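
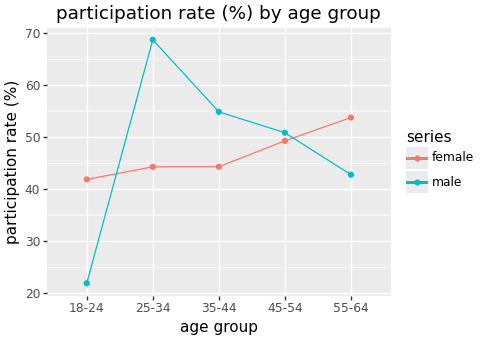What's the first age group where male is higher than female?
25-34

18-24: male ≈ 20 vs female ≈ 40 (not yet); 25-34: male ≈ 70 vs female ≈ 45 (first crossover).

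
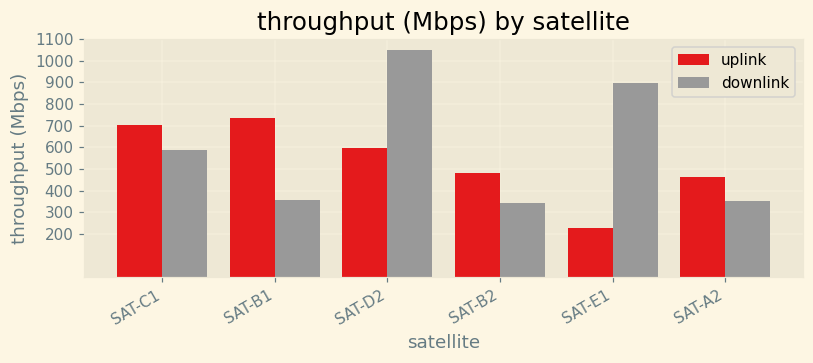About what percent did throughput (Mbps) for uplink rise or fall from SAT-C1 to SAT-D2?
≈ -14.3%

SAT-C1 ≈ 700, SAT-D2 ≈ 600; (600 − 700) / 700 ≈ -14.3%.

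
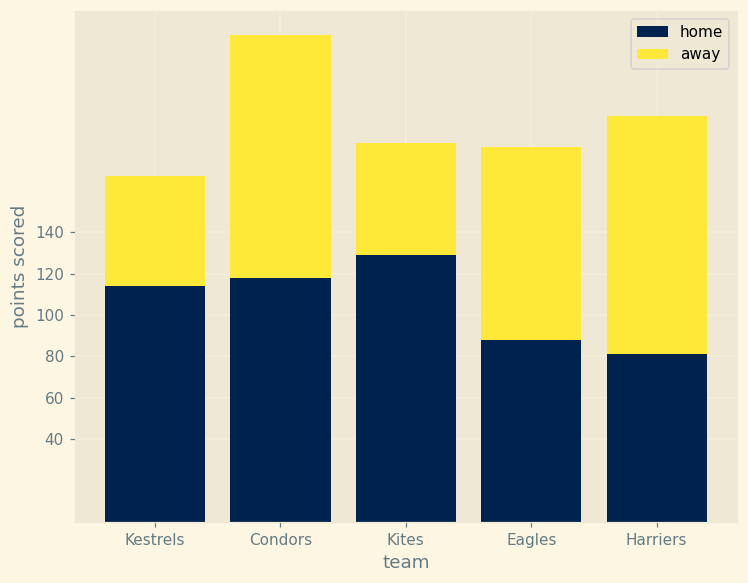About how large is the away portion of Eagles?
≈ 100

away top ≈ 180, bottom ≈ 80; segment ≈ 100.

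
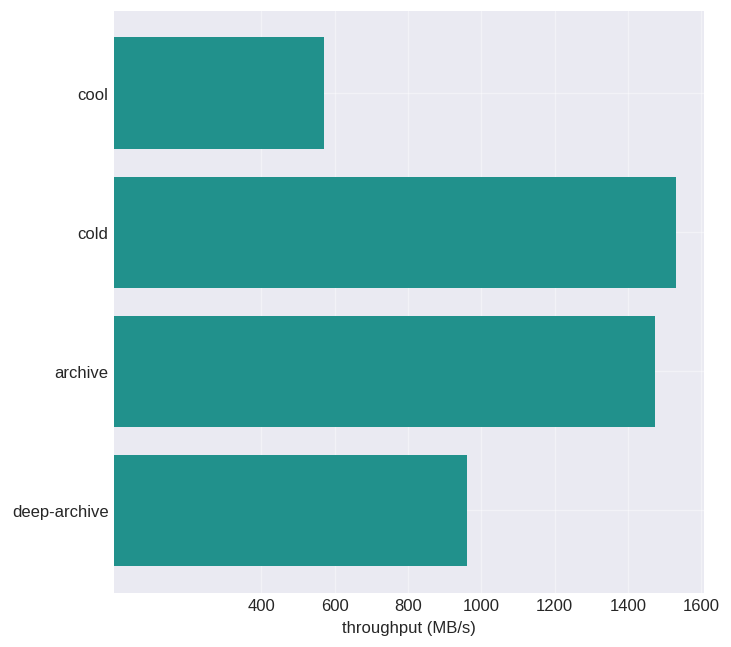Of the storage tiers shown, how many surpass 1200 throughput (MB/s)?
Above 1200: cold, archive.

2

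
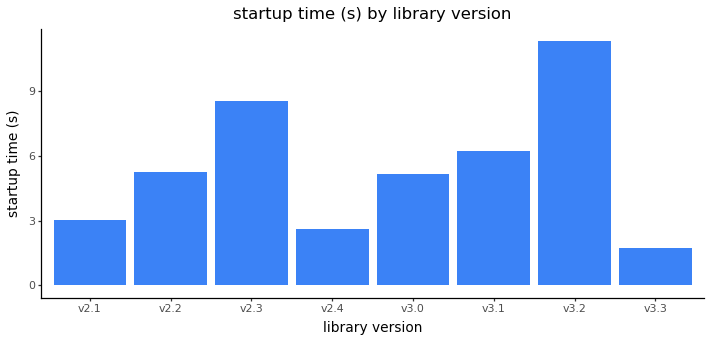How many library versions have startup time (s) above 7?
2

Above 7: v2.3, v3.2.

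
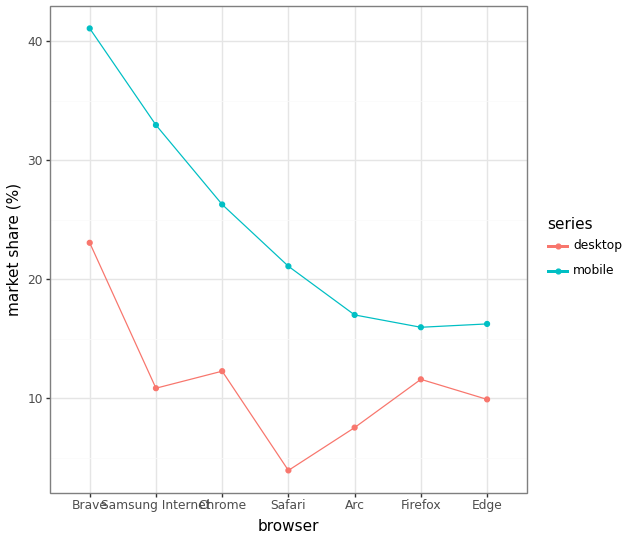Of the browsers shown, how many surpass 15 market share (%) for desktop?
Above 15: Brave.

1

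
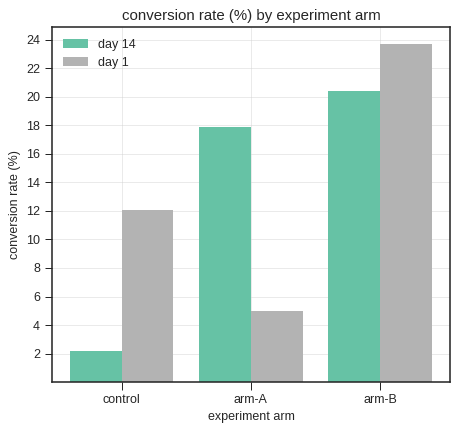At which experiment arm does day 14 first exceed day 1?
arm-A

control: day 14 ≈ 2 vs day 1 ≈ 12 (not yet); arm-A: day 14 ≈ 18 vs day 1 ≈ 4 (first crossover).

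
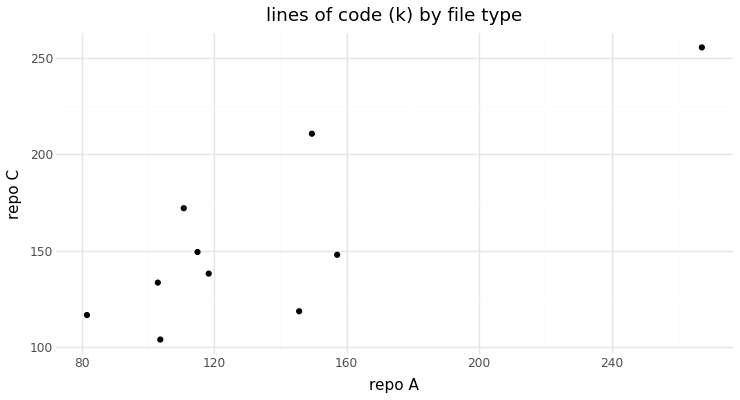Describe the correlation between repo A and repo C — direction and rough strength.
Points are positively correlated; strong (|r| ≈ 0.8).

positive, strong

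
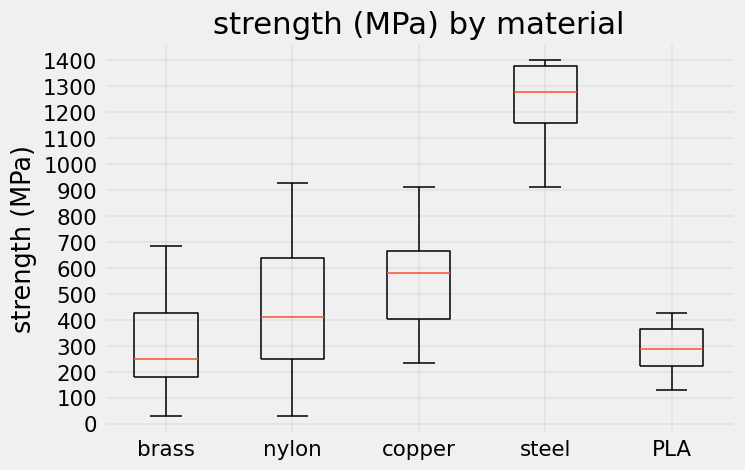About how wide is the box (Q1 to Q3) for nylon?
≈ 400

Q3 ≈ 600, Q1 ≈ 200; IQR ≈ 400.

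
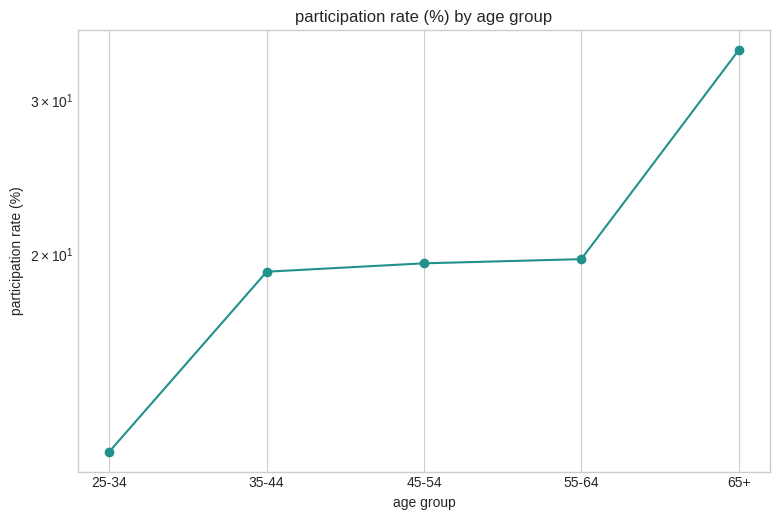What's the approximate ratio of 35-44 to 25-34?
35-44 ≈ 20, 25-34 ≈ 12; 20/12 ≈ 1.67.

≈ 1.67×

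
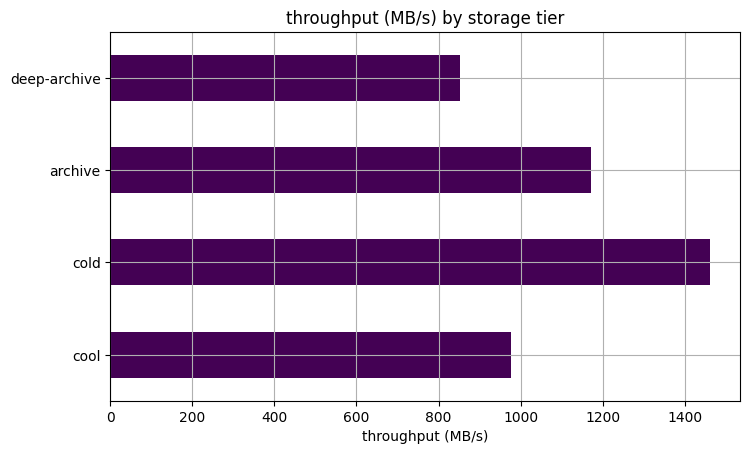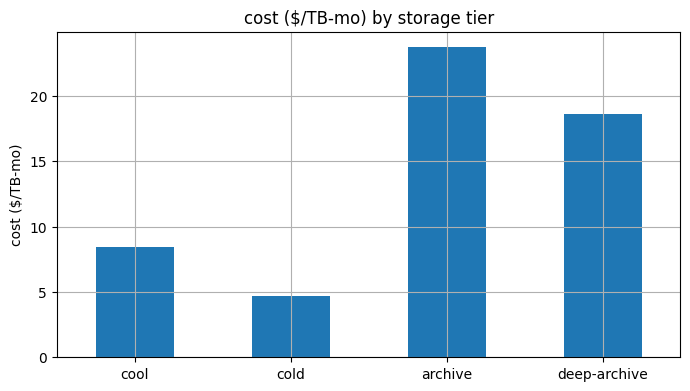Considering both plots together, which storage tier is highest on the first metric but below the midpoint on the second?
Chart 2 median cost ($/TB-mo) ≈ 15; below-median storage tiers: cool, cold. Among those, cold has the highest throughput (MB/s) (≈ 1400).

cold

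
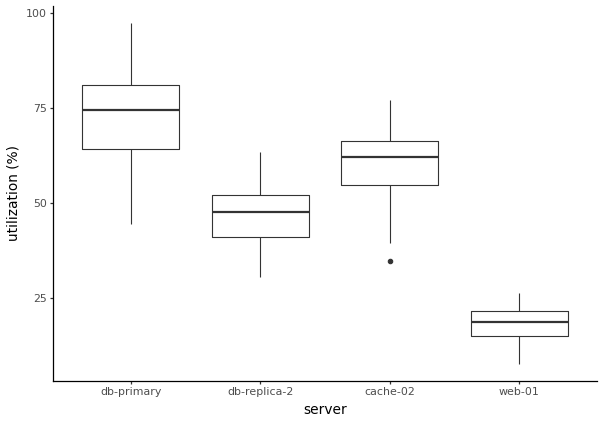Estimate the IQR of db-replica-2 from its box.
Q3 ≈ 50, Q1 ≈ 40; IQR ≈ 10.

≈ 10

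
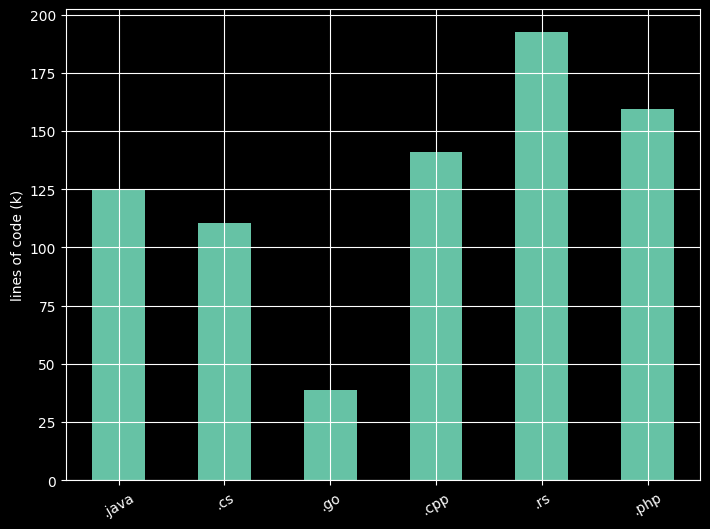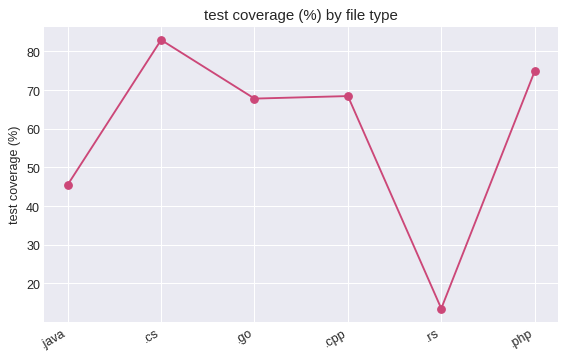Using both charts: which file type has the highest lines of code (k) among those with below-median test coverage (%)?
Chart 2 median test coverage (%) ≈ 70; below-median file types: .java, .go, .rs. Among those, .rs has the highest lines of code (k) (≈ 200).

.rs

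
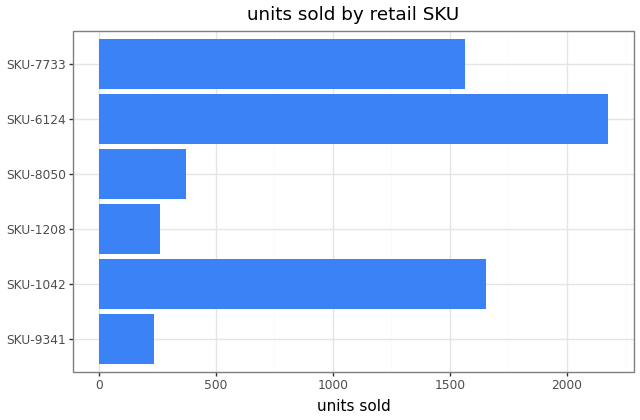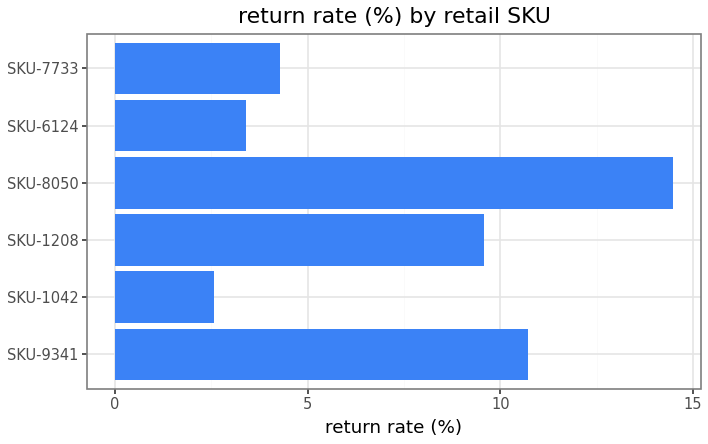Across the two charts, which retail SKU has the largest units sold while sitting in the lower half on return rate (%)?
SKU-6124

Chart 2 median return rate (%) ≈ 6; below-median retail SKUs: SKU-1042, SKU-6124, SKU-7733. Among those, SKU-6124 has the highest units sold (≈ 2200).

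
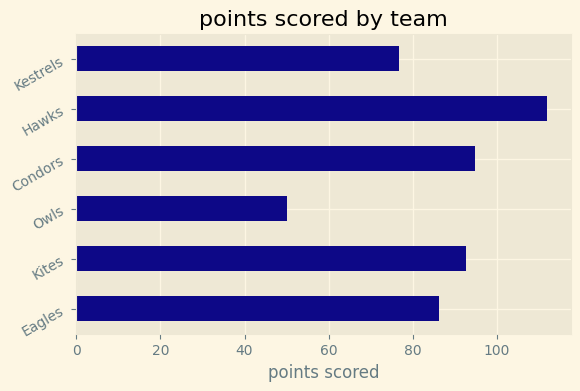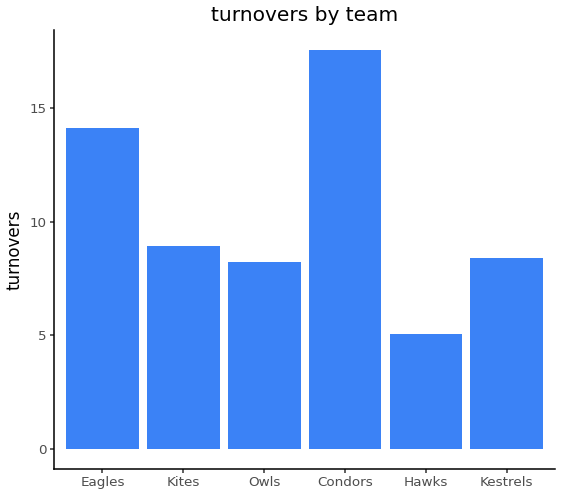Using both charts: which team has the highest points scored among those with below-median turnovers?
Chart 2 median turnovers ≈ 8; below-median teams: Owls, Hawks, Kestrels. Among those, Hawks has the highest points scored (≈ 120).

Hawks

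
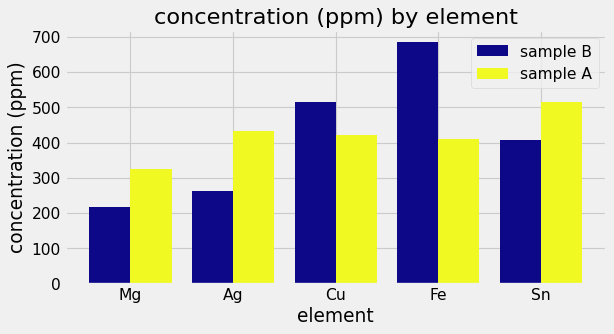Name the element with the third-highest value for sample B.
Sn

Top 4 for sample B: Fe ≈ 700, Cu ≈ 500, Sn ≈ 400, Ag ≈ 300.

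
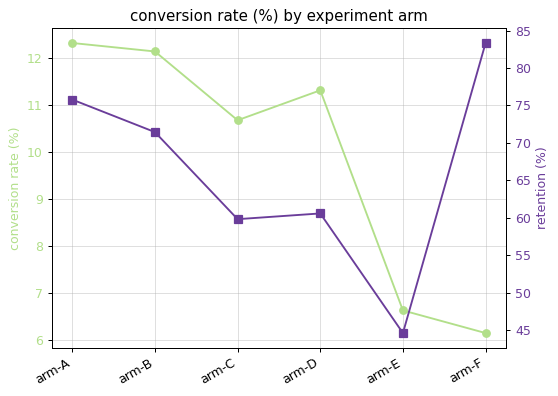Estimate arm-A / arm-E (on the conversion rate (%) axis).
arm-A ≈ 12, arm-E ≈ 7; 12/7 ≈ 1.71.

≈ 1.71×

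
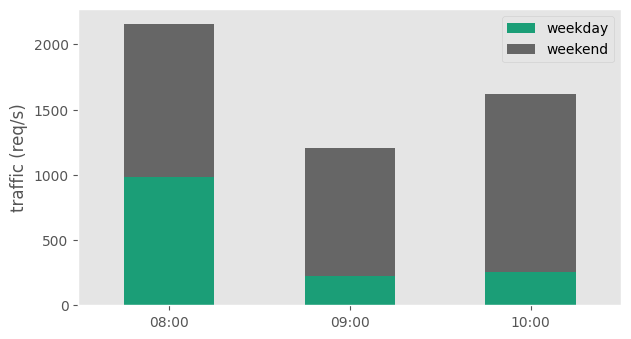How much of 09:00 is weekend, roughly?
≈ 1000

weekend top ≈ 1200, bottom ≈ 200; segment ≈ 1000.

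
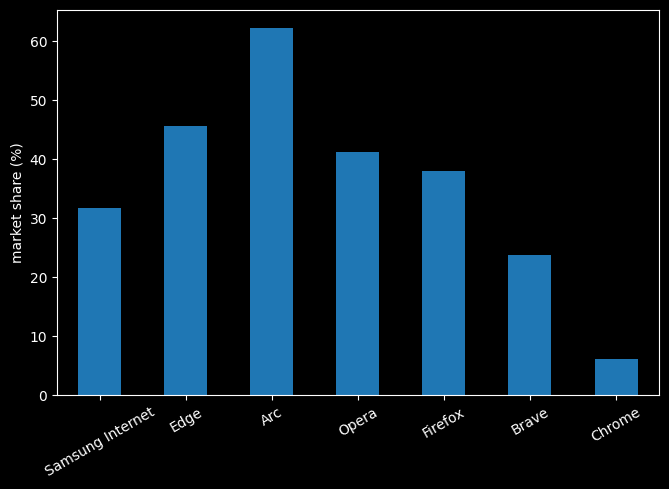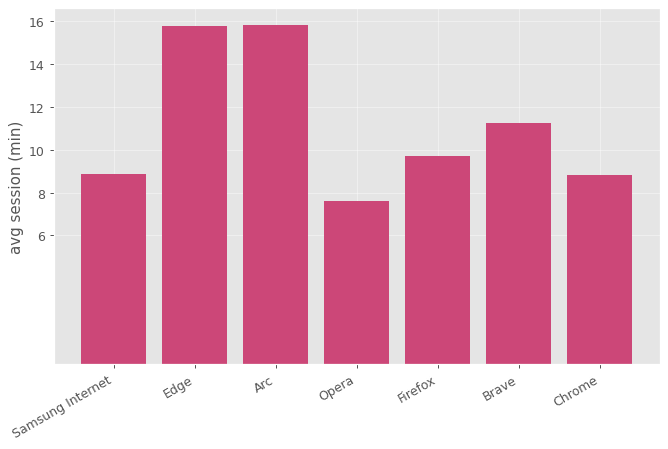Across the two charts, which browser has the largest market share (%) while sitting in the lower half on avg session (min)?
Opera

Chart 2 median avg session (min) ≈ 10; below-median browsers: Samsung Internet, Opera, Chrome. Among those, Opera has the highest market share (%) (≈ 40).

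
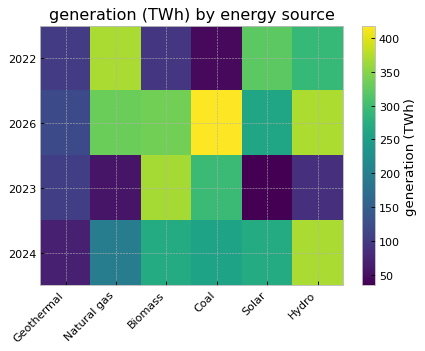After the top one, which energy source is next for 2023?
Coal

Top 3 for 2023: Biomass ≈ 350, Coal ≈ 300, Geothermal ≈ 100.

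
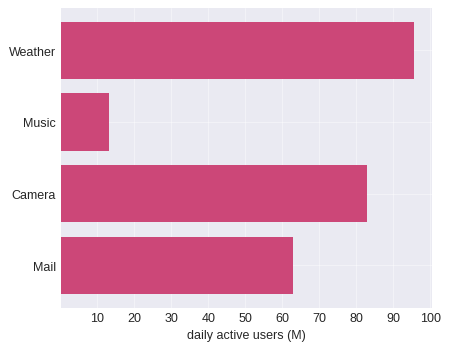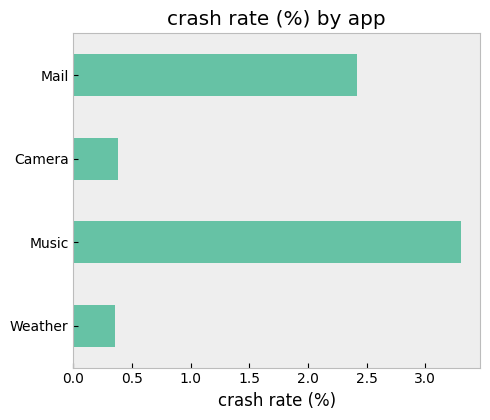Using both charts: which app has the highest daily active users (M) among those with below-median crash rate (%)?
Chart 2 median crash rate (%) ≈ 1.5; below-median apps: Weather, Camera. Among those, Weather has the highest daily active users (M) (≈ 100).

Weather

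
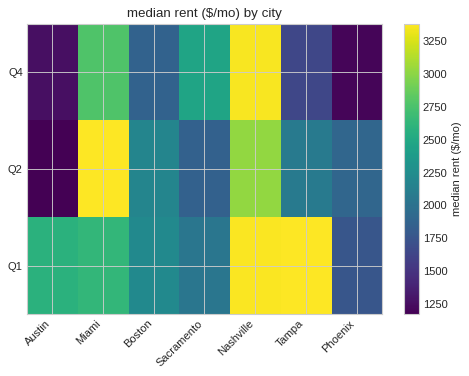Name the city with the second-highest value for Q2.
Nashville

Top 3 for Q2: Miami ≈ 3400, Nashville ≈ 3000, Boston ≈ 2200.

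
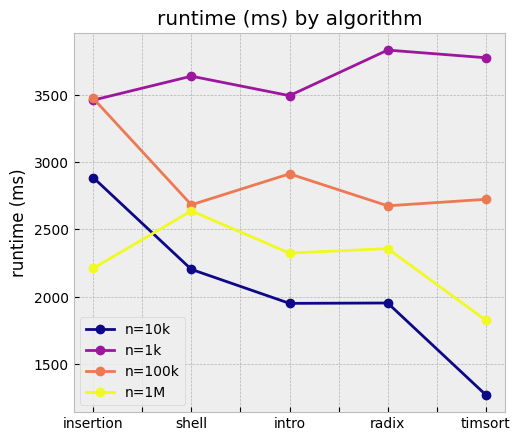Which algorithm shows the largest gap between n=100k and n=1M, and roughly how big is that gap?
insertion, ≈ 1500 ms

insertion: n=100k ≈ 3500, n=1M ≈ 2000 → gap ≈ 1500. Next-largest (timsort) is only ≈ 500.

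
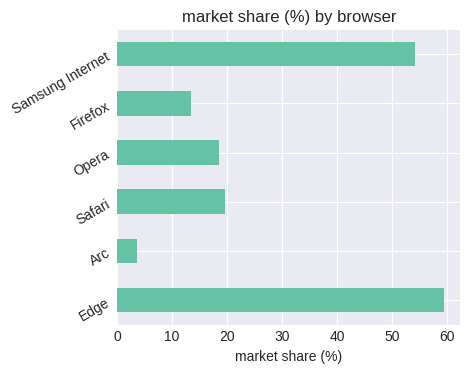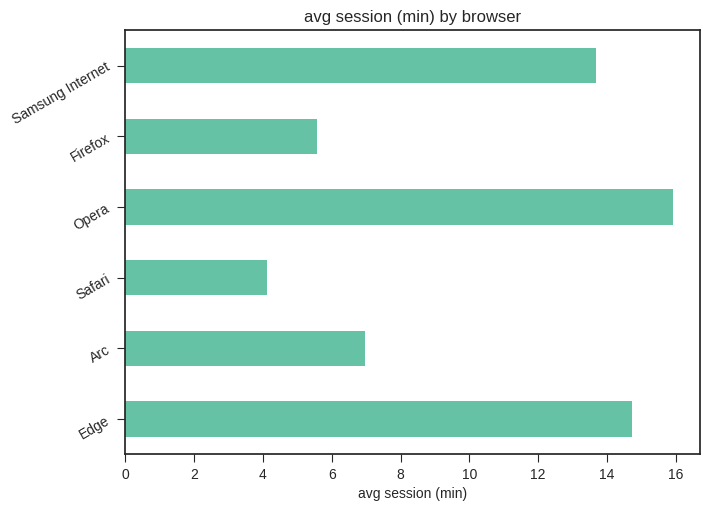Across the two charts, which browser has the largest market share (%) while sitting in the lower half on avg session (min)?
Safari

Chart 2 median avg session (min) ≈ 10; below-median browsers: Arc, Safari, Firefox. Among those, Safari has the highest market share (%) (≈ 20).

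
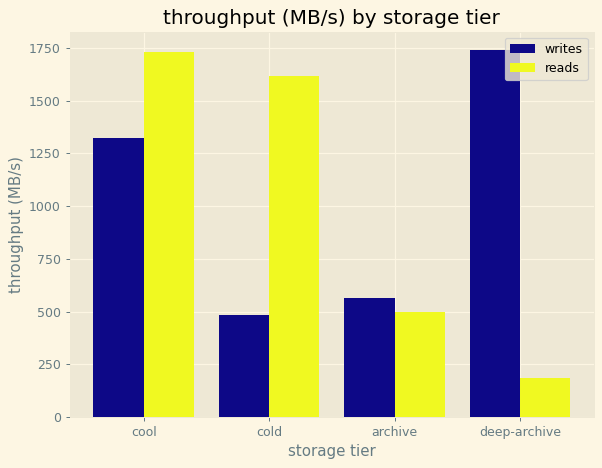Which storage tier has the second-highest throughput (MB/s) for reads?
Top 3 for reads: cool ≈ 1800, cold ≈ 1600, archive ≈ 600.

cold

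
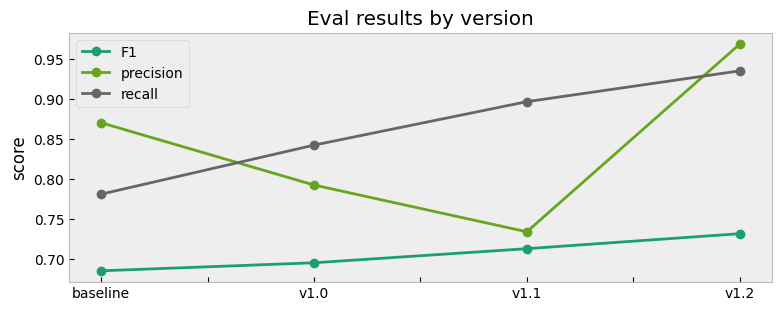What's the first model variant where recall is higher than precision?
v1.0

baseline: recall ≈ 0.80 vs precision ≈ 0.85 (not yet); v1.0: recall ≈ 0.85 vs precision ≈ 0.80 (first crossover).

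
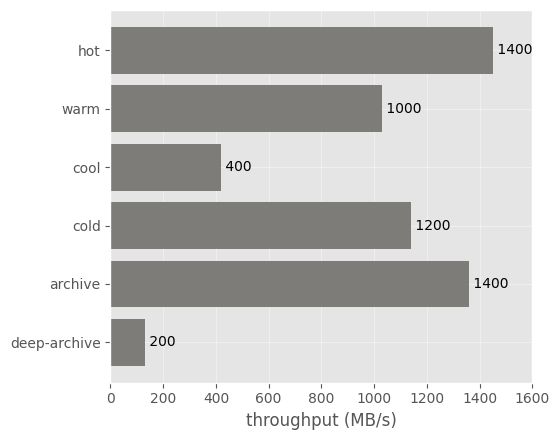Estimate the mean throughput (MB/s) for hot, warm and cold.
(1400 + 1000 + 1200) / 3 ≈ 1200.

≈ 1200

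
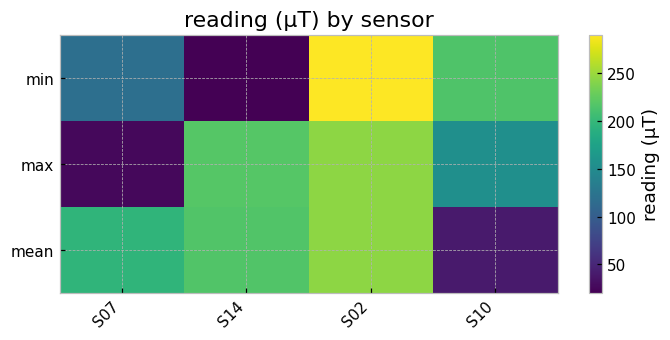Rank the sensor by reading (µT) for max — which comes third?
Top 4 for max: S02 ≈ 250, S14 ≈ 225, S10 ≈ 150, S07 ≈ 25.

S10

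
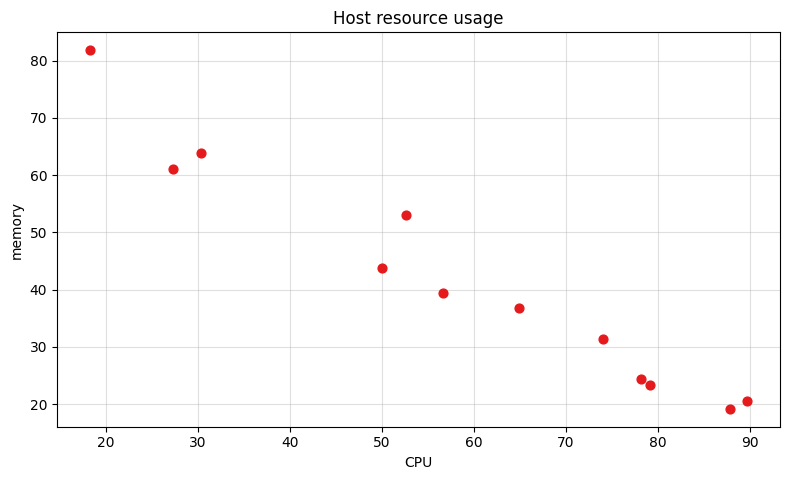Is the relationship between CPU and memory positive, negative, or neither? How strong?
negative, strong

Points are negatively correlated; strong (|r| ≈ 1.0).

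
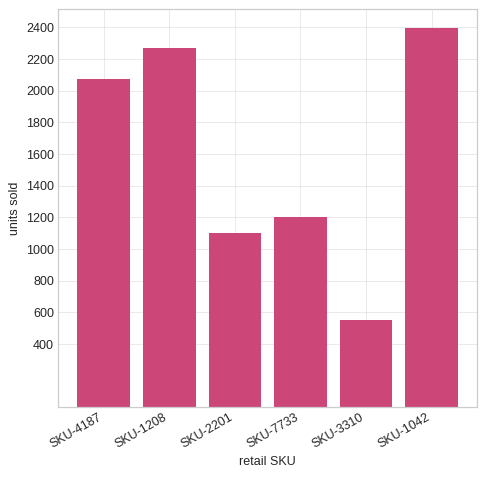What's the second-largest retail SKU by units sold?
SKU-1208

Top 3: SKU-1042 ≈ 2400, SKU-1208 ≈ 2200, SKU-4187 ≈ 2000.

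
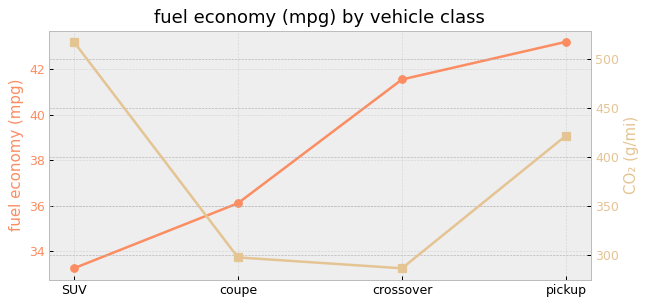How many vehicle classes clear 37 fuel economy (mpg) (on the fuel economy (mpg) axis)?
2

Above 37: crossover, pickup.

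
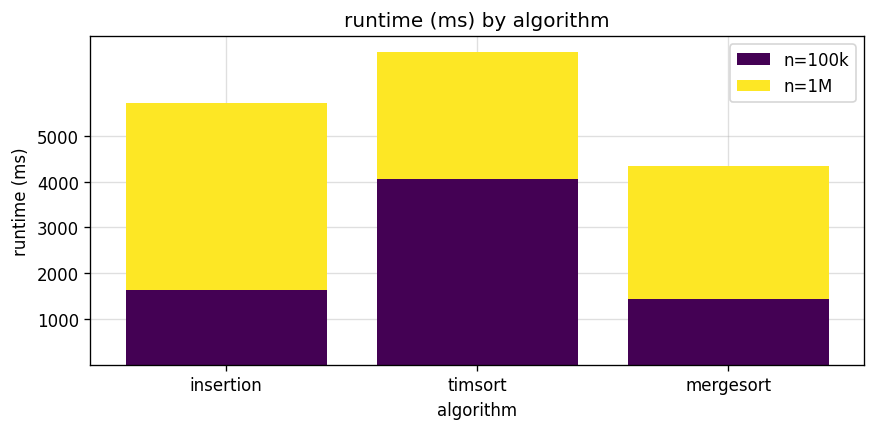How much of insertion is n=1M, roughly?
n=1M top ≈ 6000, bottom ≈ 2000; segment ≈ 4000.

≈ 4000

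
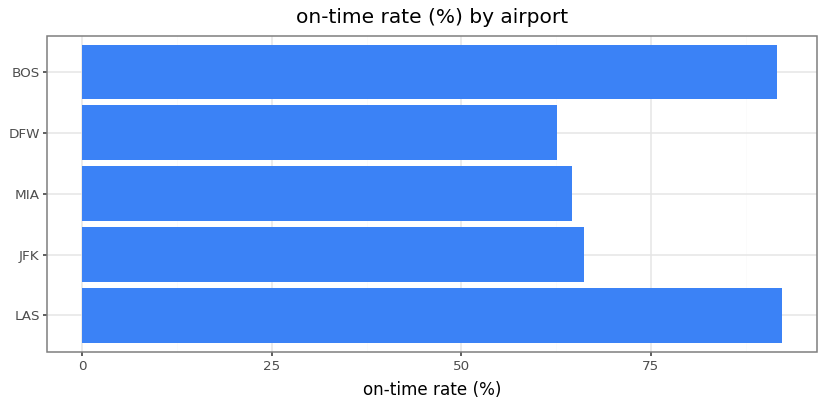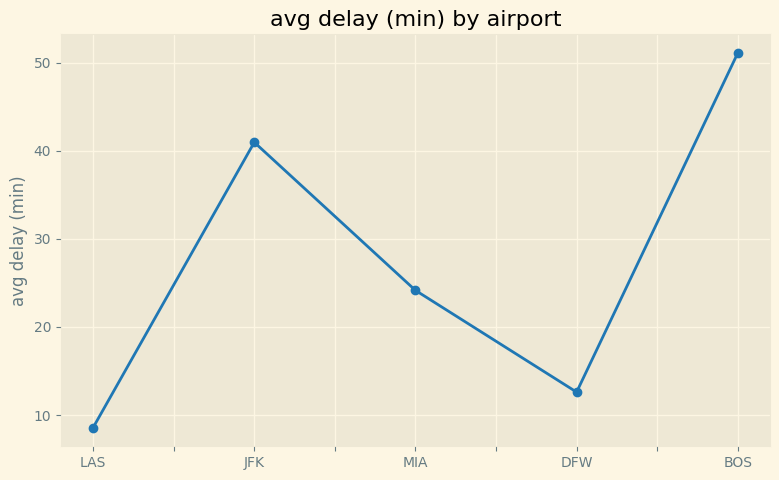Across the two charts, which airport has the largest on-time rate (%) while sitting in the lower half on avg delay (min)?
Chart 2 median avg delay (min) ≈ 25; below-median airports: LAS, DFW. Among those, LAS has the highest on-time rate (%) (≈ 90).

LAS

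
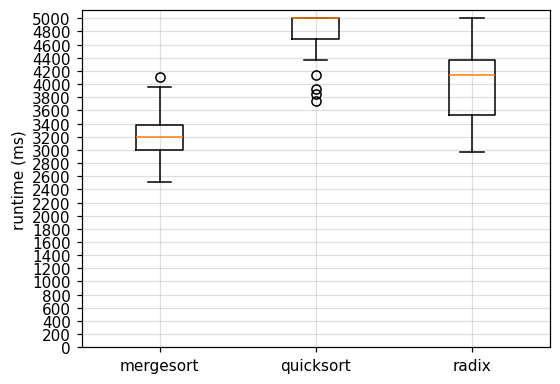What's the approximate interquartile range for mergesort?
Q3 ≈ 3400, Q1 ≈ 3000; IQR ≈ 400.

≈ 400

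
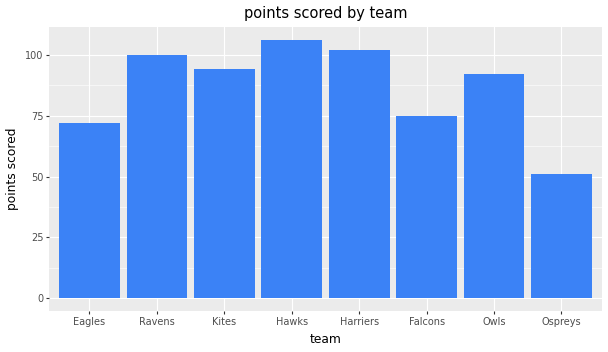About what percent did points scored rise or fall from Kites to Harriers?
Kites ≈ 90, Harriers ≈ 100; (100 − 90) / 90 ≈ +11.1%.

≈ +11.1%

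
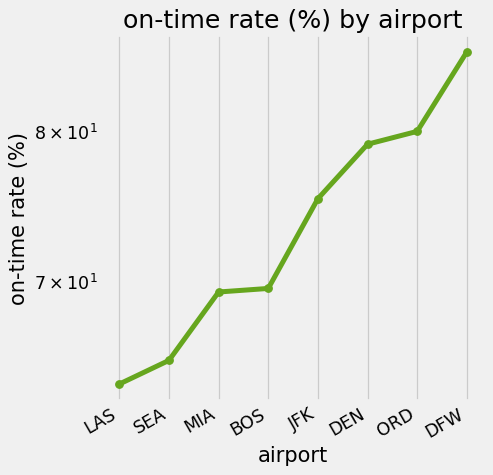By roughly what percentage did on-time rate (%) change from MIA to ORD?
≈ +14.3%

MIA ≈ 70, ORD ≈ 80; (80 − 70) / 70 ≈ +14.3%.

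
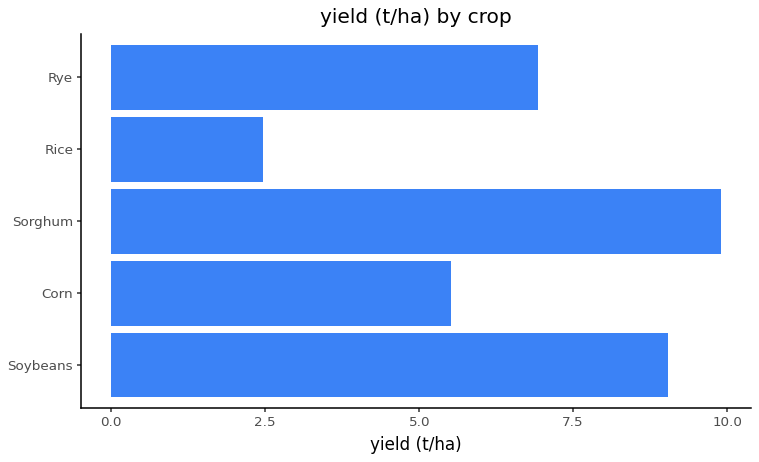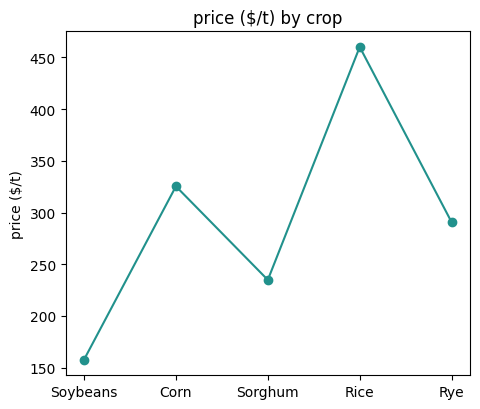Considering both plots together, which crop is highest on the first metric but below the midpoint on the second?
Sorghum

Chart 2 median price ($/t) ≈ 300; below-median crops: Soybeans, Sorghum. Among those, Sorghum has the highest yield (t/ha) (≈ 10).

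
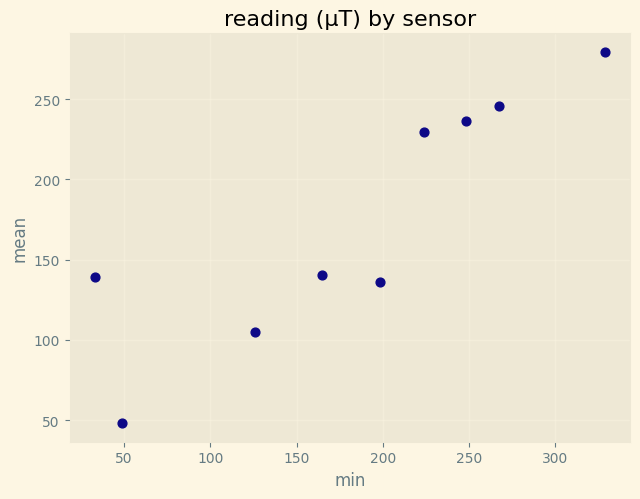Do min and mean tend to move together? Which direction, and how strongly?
Points are positively correlated; strong (|r| ≈ 0.9).

positive, strong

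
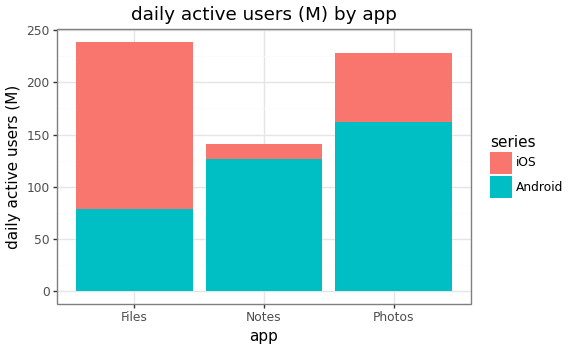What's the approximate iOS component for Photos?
iOS top ≈ 220, bottom ≈ 160; segment ≈ 60.

≈ 60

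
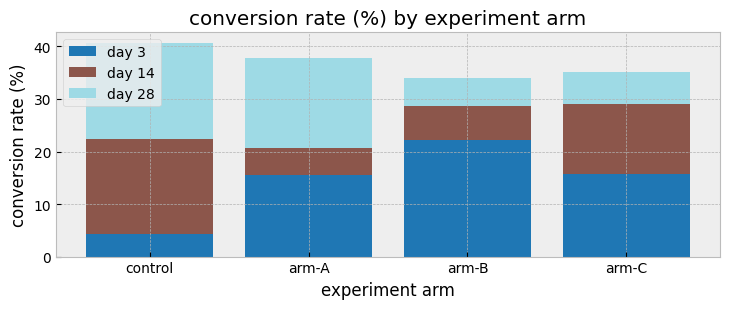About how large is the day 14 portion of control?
≈ 15

day 14 top ≈ 20, bottom ≈ 5; segment ≈ 15.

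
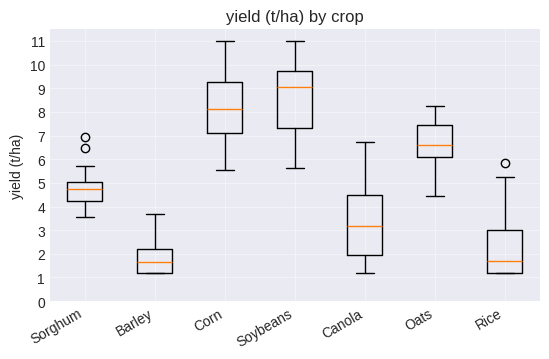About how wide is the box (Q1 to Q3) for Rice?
Q3 ≈ 3, Q1 ≈ 1; IQR ≈ 2.

≈ 2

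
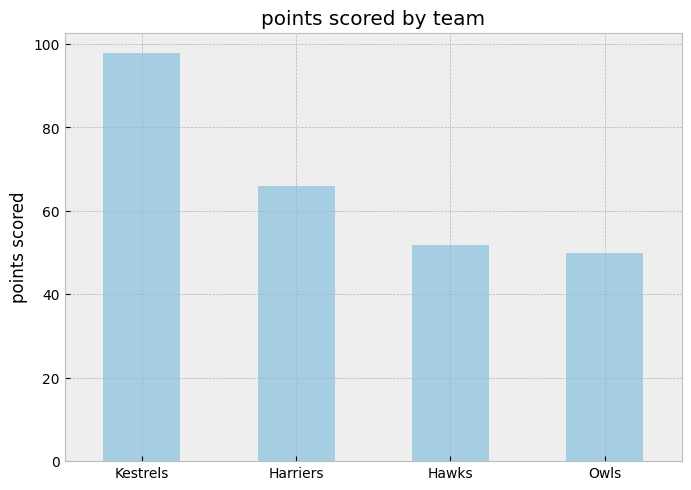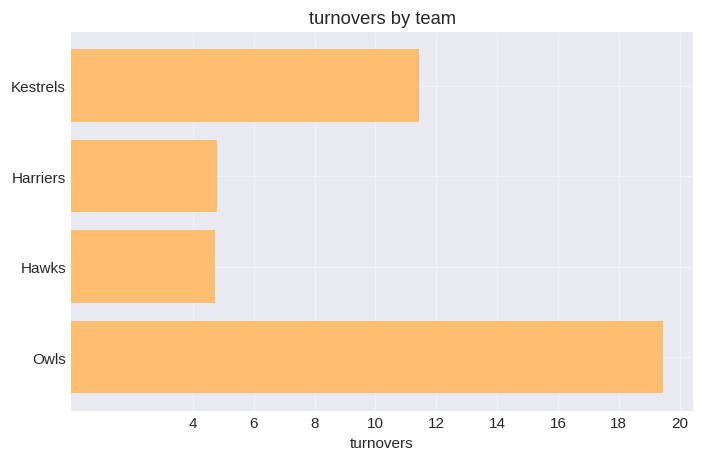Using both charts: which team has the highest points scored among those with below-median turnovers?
Chart 2 median turnovers ≈ 8; below-median teams: Harriers, Hawks. Among those, Harriers has the highest points scored (≈ 70).

Harriers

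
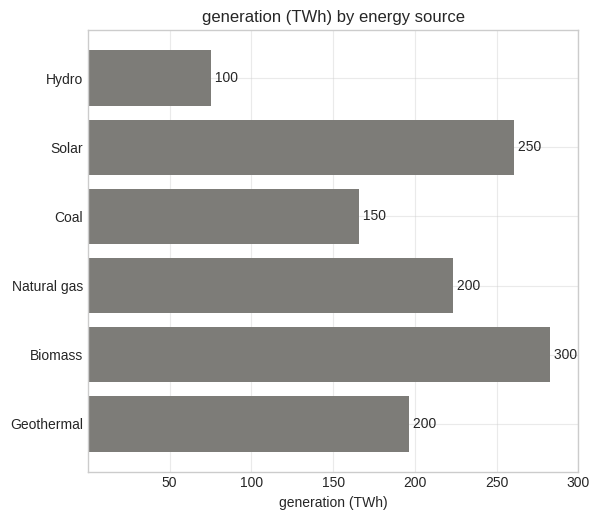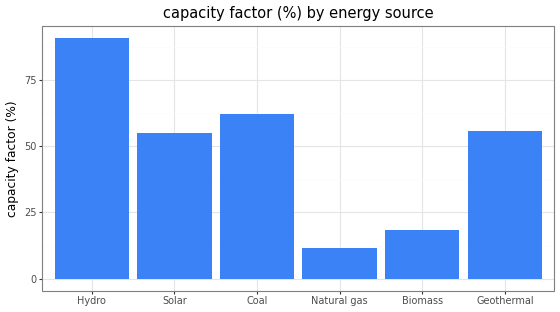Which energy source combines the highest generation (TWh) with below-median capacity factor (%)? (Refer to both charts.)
Biomass

Chart 2 median capacity factor (%) ≈ 60; below-median energy sources: Solar, Natural gas, Biomass. Among those, Biomass has the highest generation (TWh) (≈ 300).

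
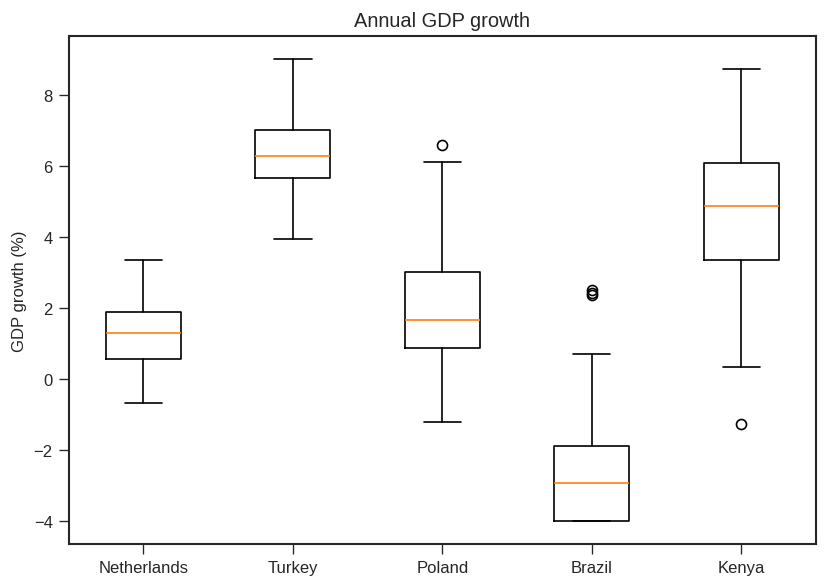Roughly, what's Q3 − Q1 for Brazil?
≈ 2

Q3 ≈ -2, Q1 ≈ -4; IQR ≈ 2.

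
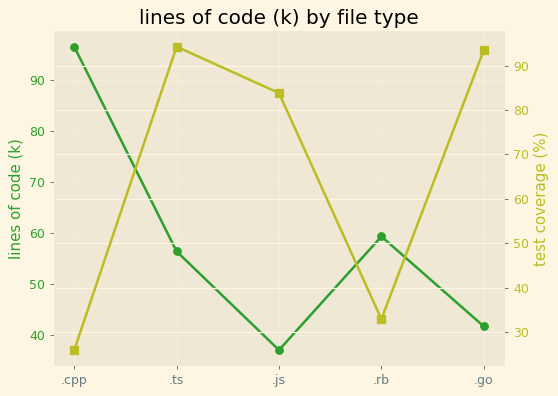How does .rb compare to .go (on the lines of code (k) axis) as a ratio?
.rb ≈ 60, .go ≈ 40; 60/40 ≈ 1.5.

≈ 1.5×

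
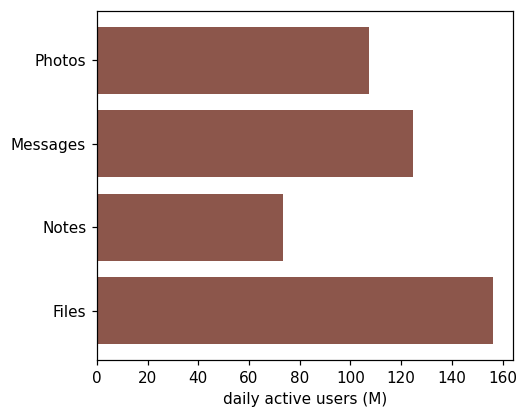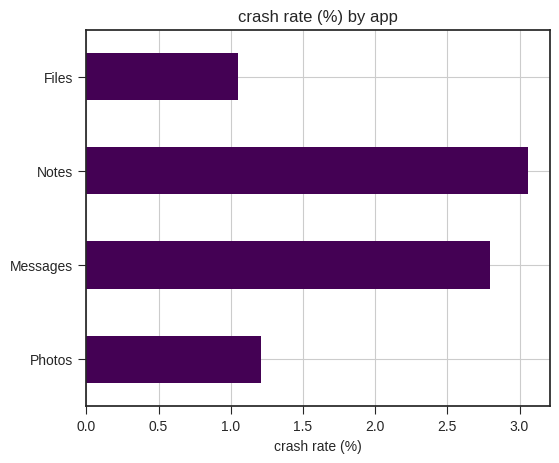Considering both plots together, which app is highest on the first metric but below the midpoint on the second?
Chart 2 median crash rate (%) ≈ 2; below-median apps: Photos, Files. Among those, Files has the highest daily active users (M) (≈ 160).

Files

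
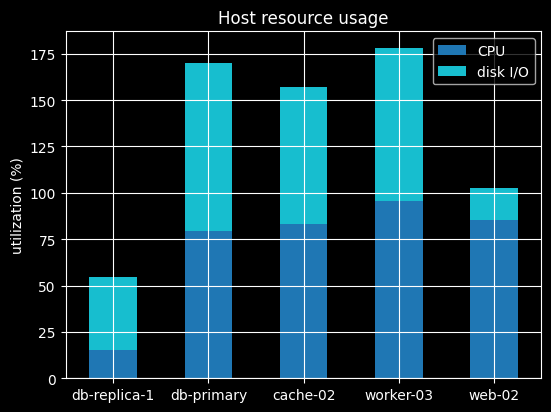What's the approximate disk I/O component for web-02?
≈ 20

disk I/O top ≈ 100, bottom ≈ 80; segment ≈ 20.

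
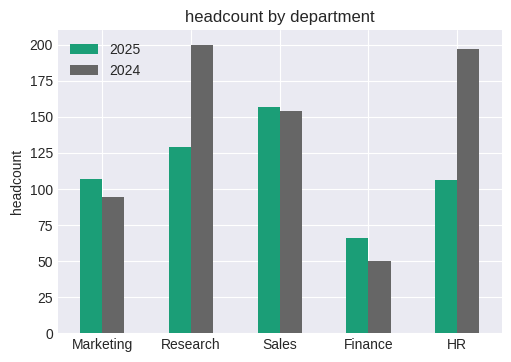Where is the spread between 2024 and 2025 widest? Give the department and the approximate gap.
HR: 2024 ≈ 200, 2025 ≈ 100 → gap ≈ 100. Next-largest (Research) is only ≈ 80.

HR, ≈ 100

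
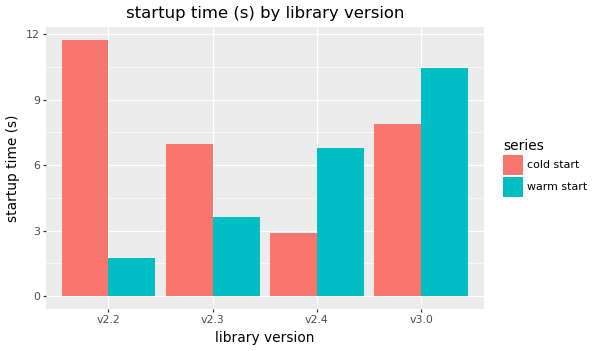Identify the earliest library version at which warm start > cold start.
v2.4

v2.3: warm start ≈ 4 vs cold start ≈ 7 (not yet); v2.4: warm start ≈ 7 vs cold start ≈ 3 (first crossover).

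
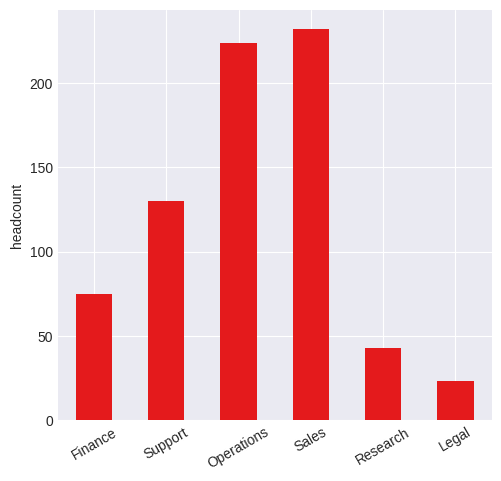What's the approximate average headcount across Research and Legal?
(40 + 20) / 2 ≈ 30.

≈ 30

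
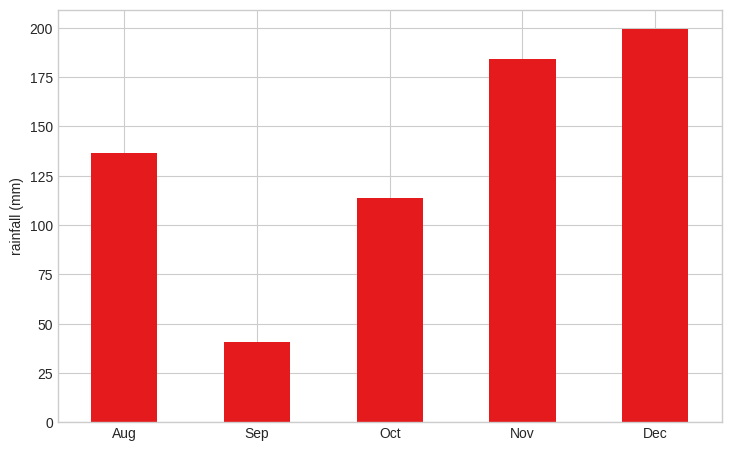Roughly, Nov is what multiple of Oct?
Nov ≈ 180, Oct ≈ 120; 180/120 ≈ 1.5.

≈ 1.5×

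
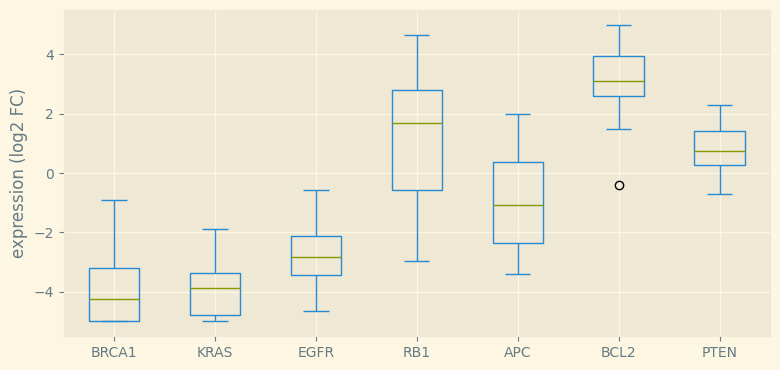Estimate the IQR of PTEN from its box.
≈ 1

Q3 ≈ 1, Q1 ≈ 0; IQR ≈ 1.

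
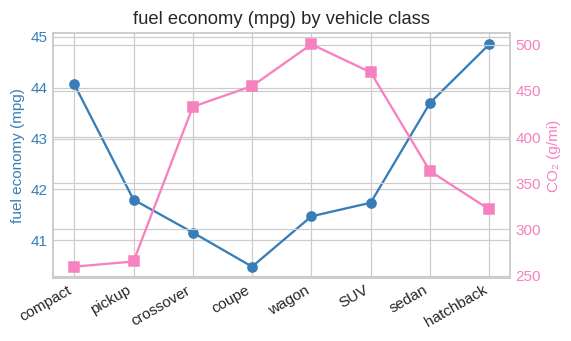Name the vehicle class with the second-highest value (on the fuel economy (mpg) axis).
Top 3 (on the fuel economy (mpg) axis): hatchback ≈ 45.0, compact ≈ 44.0, sedan ≈ 43.5.

compact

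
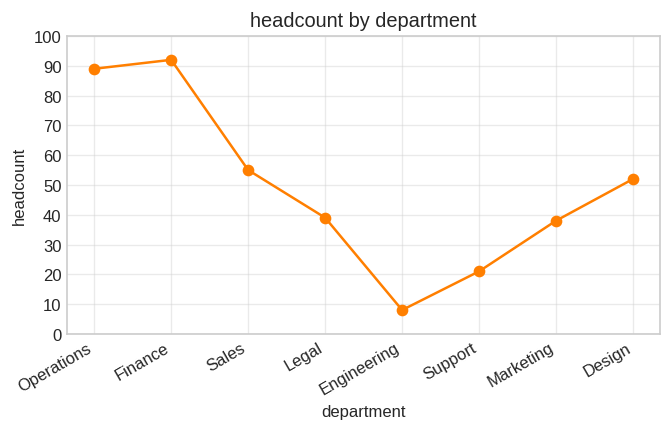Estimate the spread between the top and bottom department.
≈ 80

Max Finance ≈ 90, min Engineering ≈ 10; range ≈ 80.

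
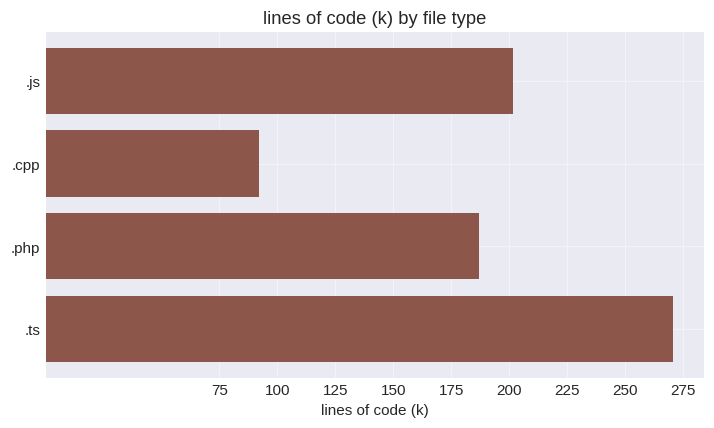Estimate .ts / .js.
≈ 1.38×

.ts ≈ 275, .js ≈ 200; 275/200 ≈ 1.38.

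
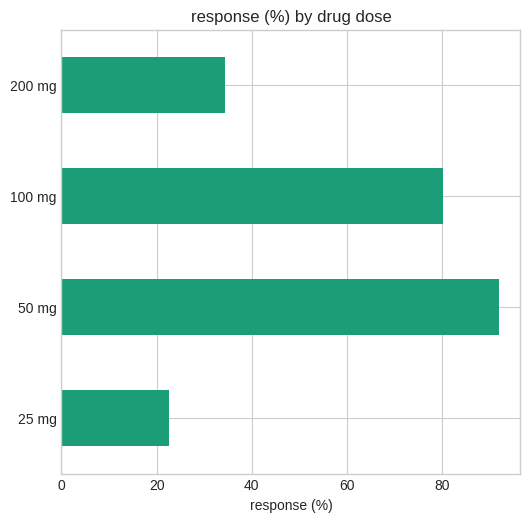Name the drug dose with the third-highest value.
200 mg

Top 4: 50 mg ≈ 90, 100 mg ≈ 80, 200 mg ≈ 30, 25 mg ≈ 20.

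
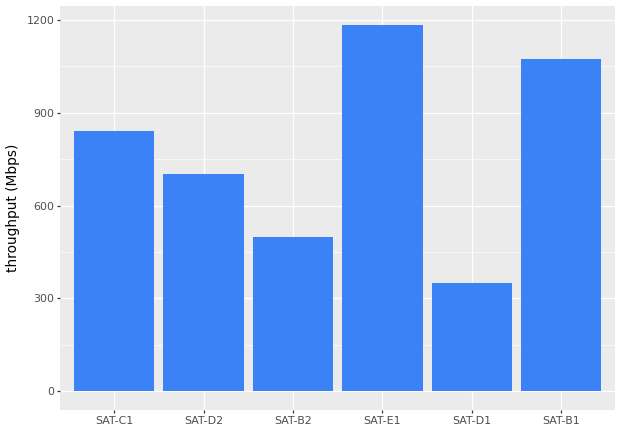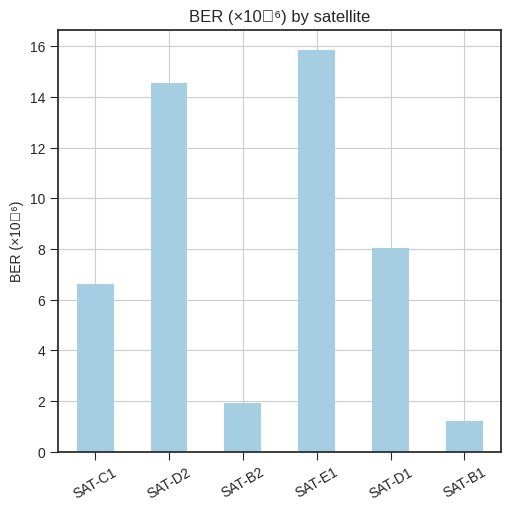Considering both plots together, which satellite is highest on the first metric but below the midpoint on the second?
SAT-B1

Chart 2 median BER (×10⁻⁶) ≈ 8; below-median satellites: SAT-C1, SAT-B2, SAT-B1. Among those, SAT-B1 has the highest throughput (Mbps) (≈ 1000).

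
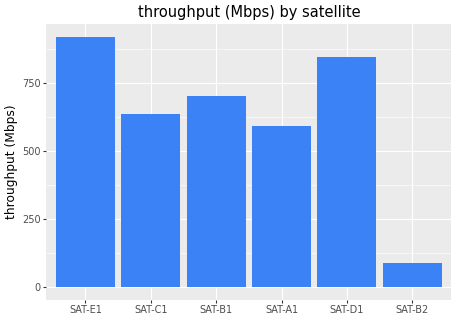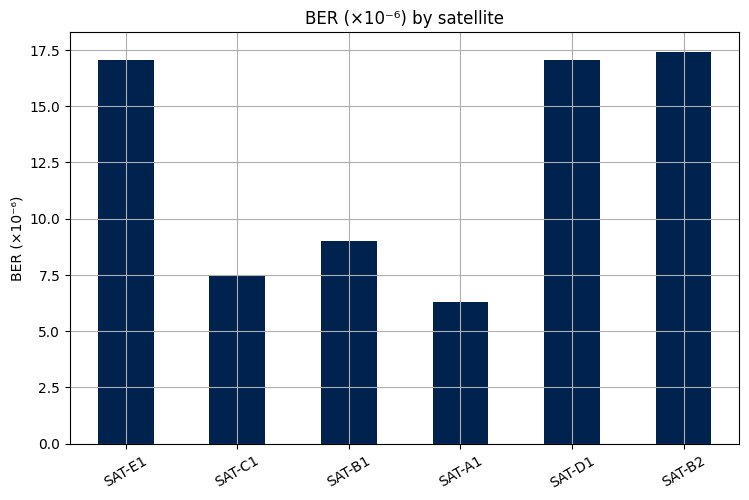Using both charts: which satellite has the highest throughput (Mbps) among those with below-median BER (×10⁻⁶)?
SAT-B1

Chart 2 median BER (×10⁻⁶) ≈ 14; below-median satellites: SAT-C1, SAT-B1, SAT-A1. Among those, SAT-B1 has the highest throughput (Mbps) (≈ 700).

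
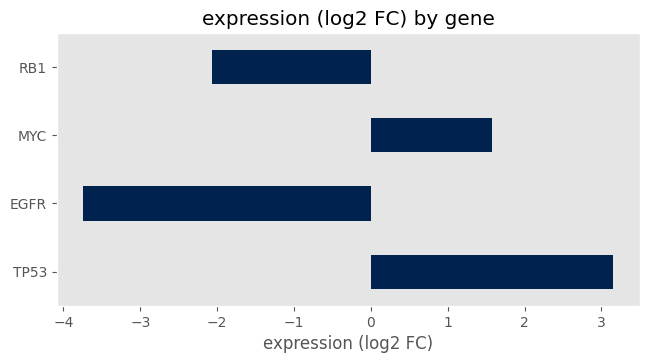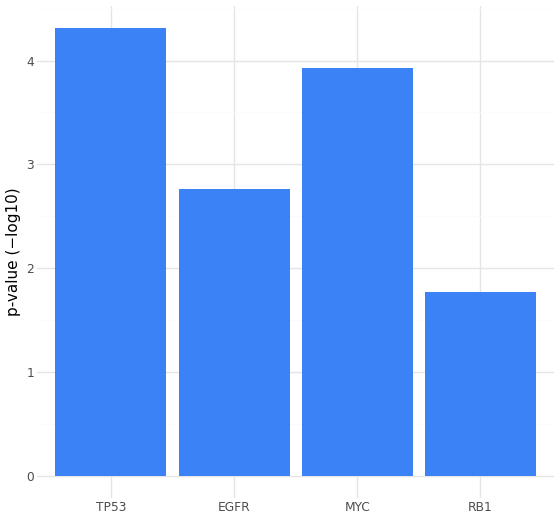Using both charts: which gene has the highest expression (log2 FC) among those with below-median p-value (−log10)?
Chart 2 median p-value (−log10) ≈ 3.5; below-median genes: EGFR, RB1. Among those, RB1 has the highest expression (log2 FC) (≈ -2).

RB1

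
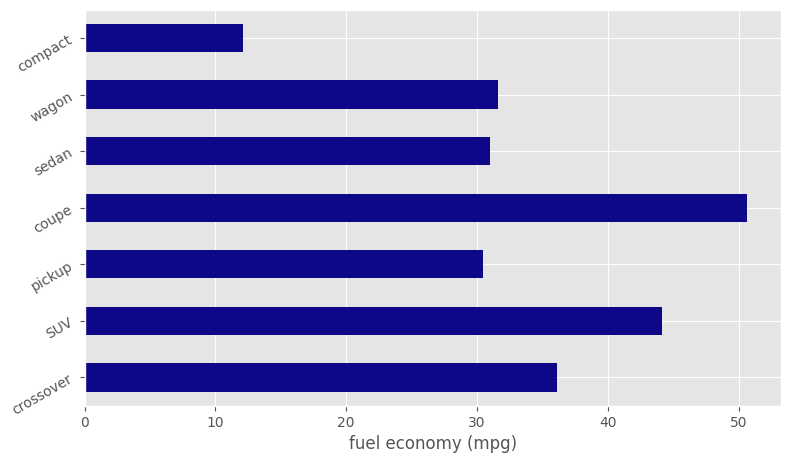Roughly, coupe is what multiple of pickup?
≈ 1.67×

coupe ≈ 50, pickup ≈ 30; 50/30 ≈ 1.67.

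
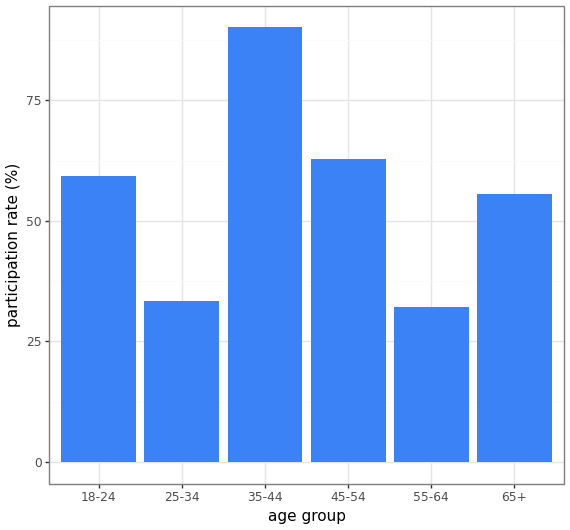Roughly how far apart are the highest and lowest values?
Max 35-44 ≈ 90, min 55-64 ≈ 30; range ≈ 60.

≈ 60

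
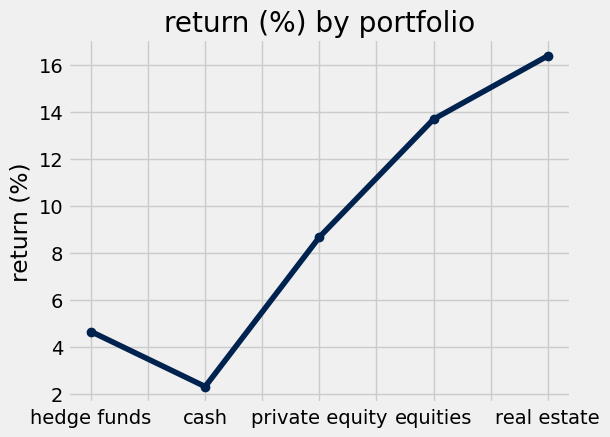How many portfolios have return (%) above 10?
2

Above 10: equities, real estate.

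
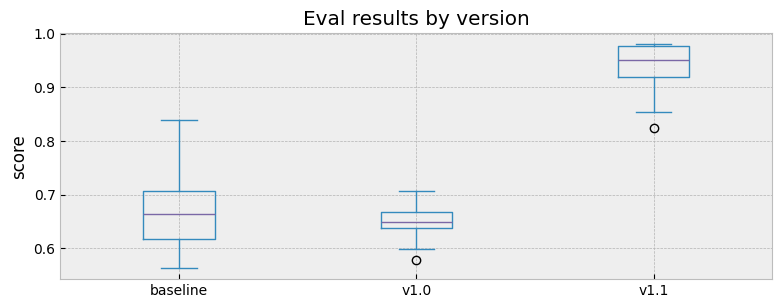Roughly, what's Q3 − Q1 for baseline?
Q3 ≈ 0.70, Q1 ≈ 0.60; IQR ≈ 0.10.

≈ 0.10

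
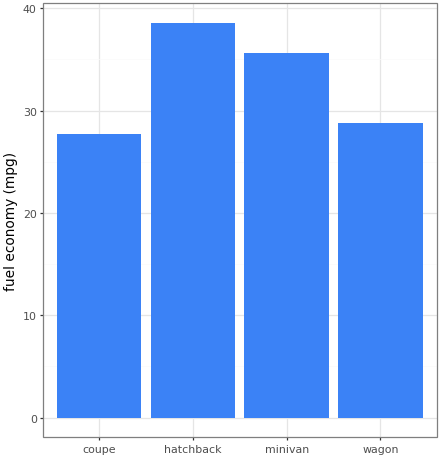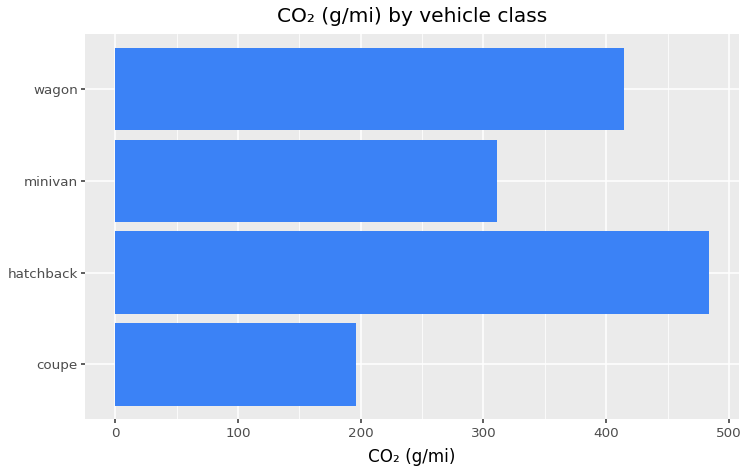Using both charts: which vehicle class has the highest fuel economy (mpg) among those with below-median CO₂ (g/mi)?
minivan

Chart 2 median CO₂ (g/mi) ≈ 350; below-median vehicle classes: coupe, minivan. Among those, minivan has the highest fuel economy (mpg) (≈ 35).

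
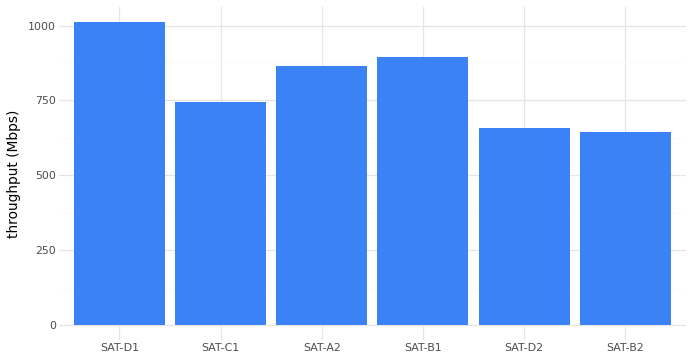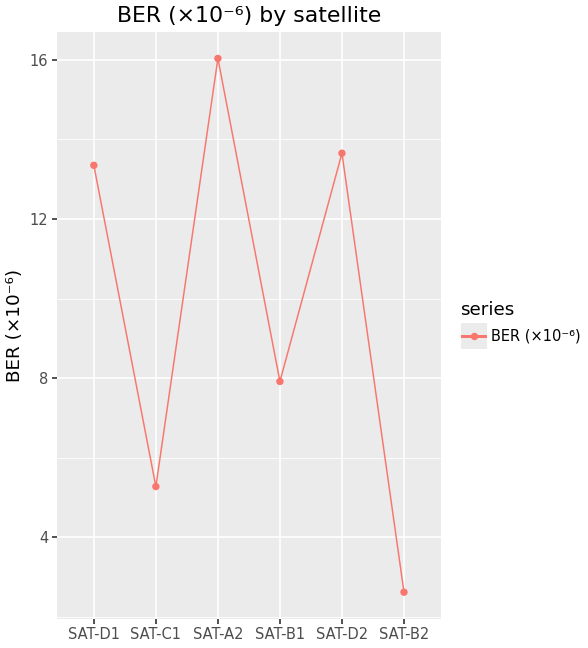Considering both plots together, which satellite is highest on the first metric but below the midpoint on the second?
Chart 2 median BER (×10⁻⁶) ≈ 10; below-median satellites: SAT-C1, SAT-B1, SAT-B2. Among those, SAT-B1 has the highest throughput (Mbps) (≈ 900).

SAT-B1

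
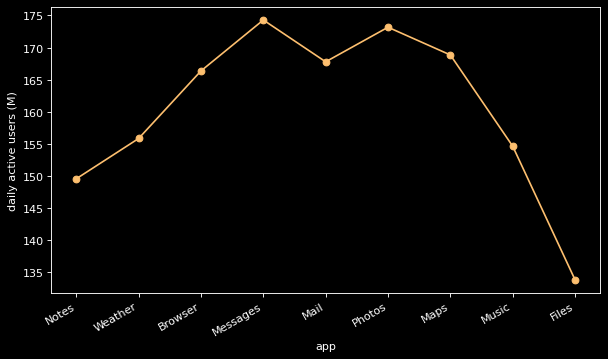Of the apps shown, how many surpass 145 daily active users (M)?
Above 145: Notes, Weather, Browser, Messages, Mail, Photos, Maps, Music.

8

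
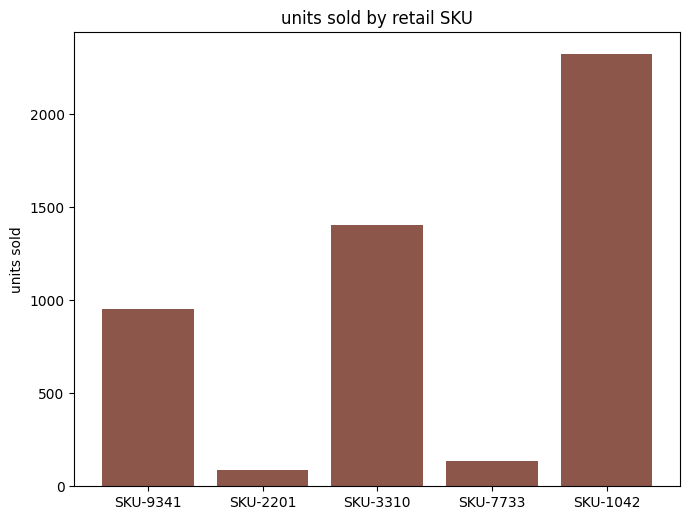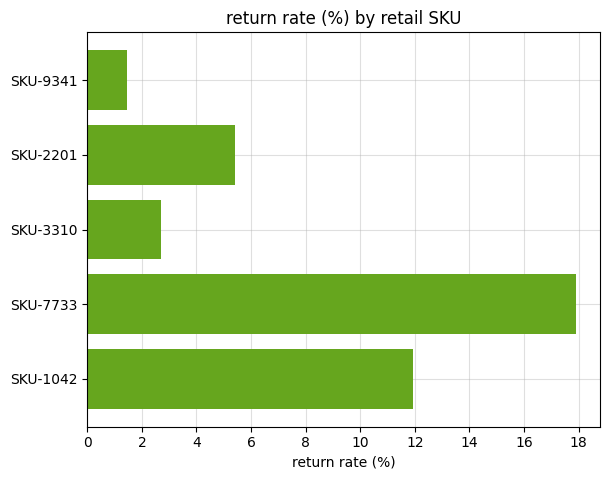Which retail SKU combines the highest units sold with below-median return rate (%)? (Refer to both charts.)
SKU-3310

Chart 2 median return rate (%) ≈ 6; below-median retail SKUs: SKU-9341, SKU-3310. Among those, SKU-3310 has the highest units sold (≈ 1500).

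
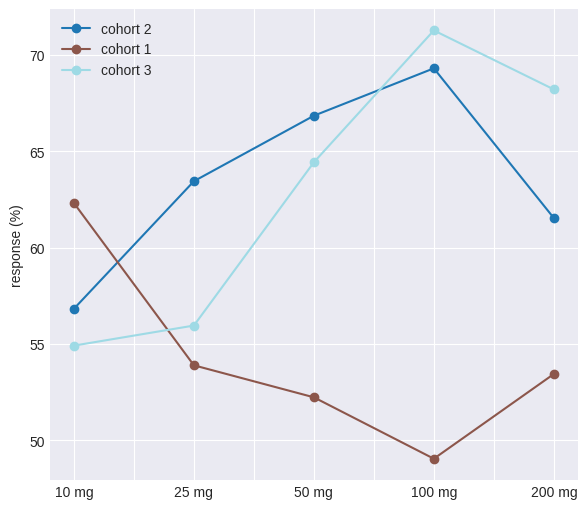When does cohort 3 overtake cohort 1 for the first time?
10 mg: cohort 3 ≈ 54 vs cohort 1 ≈ 62 (not yet); 25 mg: cohort 3 ≈ 56 vs cohort 1 ≈ 54 (first crossover).

25 mg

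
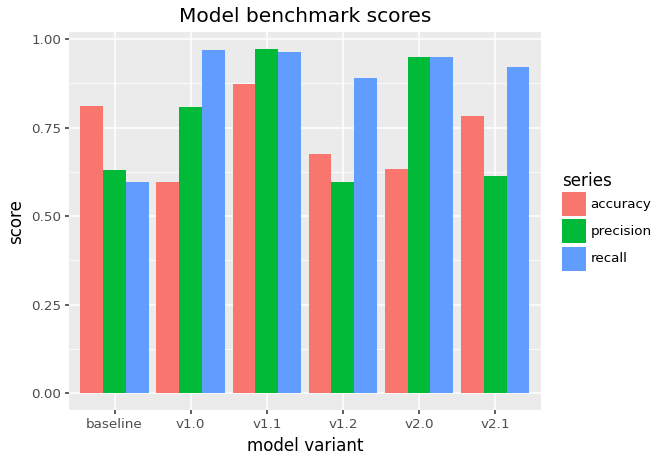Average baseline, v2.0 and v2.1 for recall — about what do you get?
(0.6 + 0.9 + 0.9) / 3 ≈ 0.8.

≈ 0.8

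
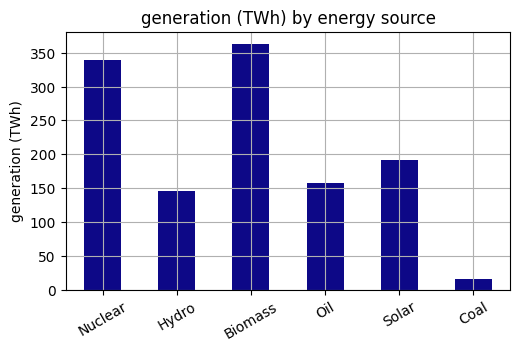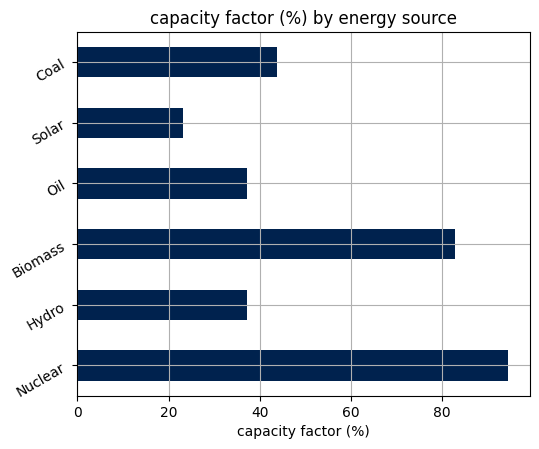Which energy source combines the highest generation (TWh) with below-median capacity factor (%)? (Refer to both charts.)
Solar

Chart 2 median capacity factor (%) ≈ 40; below-median energy sources: Hydro, Oil, Solar. Among those, Solar has the highest generation (TWh) (≈ 200).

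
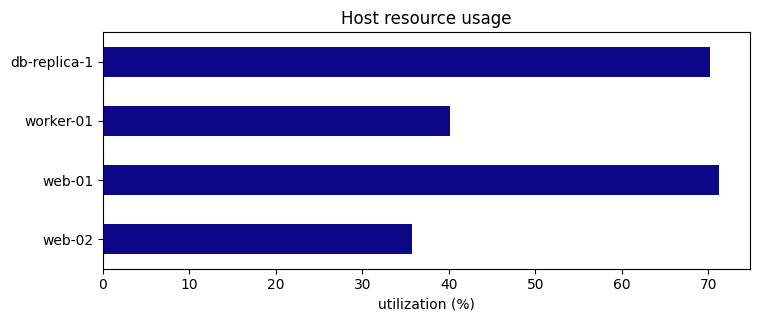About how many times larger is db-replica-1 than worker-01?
db-replica-1 ≈ 70, worker-01 ≈ 40; 70/40 ≈ 1.75.

≈ 1.75×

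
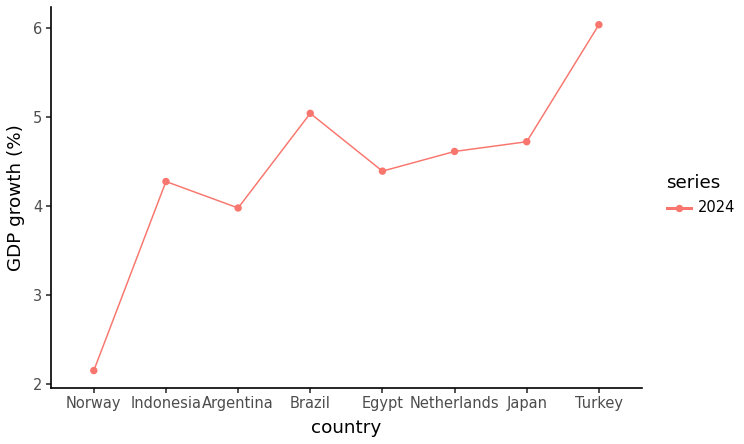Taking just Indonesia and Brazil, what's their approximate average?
(4.5 + 5.0) / 2 ≈ 4.75.

≈ 4.75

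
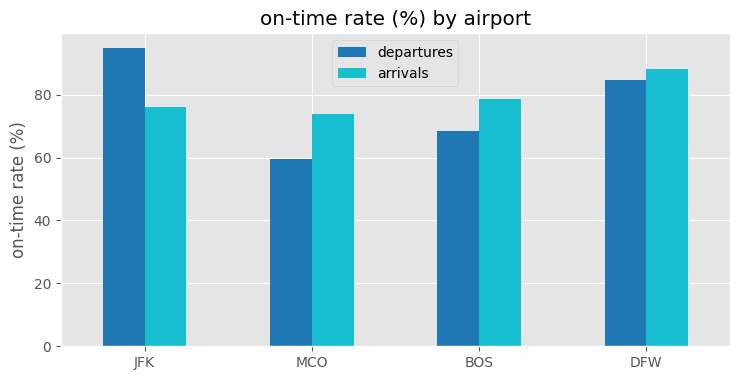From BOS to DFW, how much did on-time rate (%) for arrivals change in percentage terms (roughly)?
≈ +12.5%

BOS ≈ 80, DFW ≈ 90; (90 − 80) / 80 ≈ +12.5%.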